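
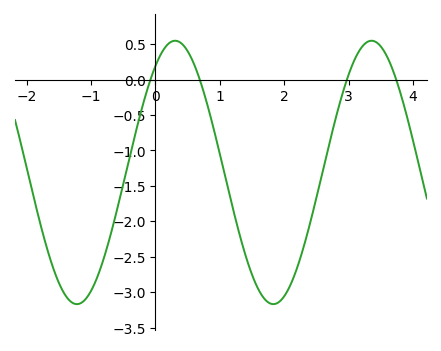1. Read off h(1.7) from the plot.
-3.1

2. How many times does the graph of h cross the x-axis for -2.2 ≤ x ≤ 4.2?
4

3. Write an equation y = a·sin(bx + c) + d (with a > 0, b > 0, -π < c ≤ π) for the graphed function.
y = 1.86sin(2.1x + 0.94) - 1.31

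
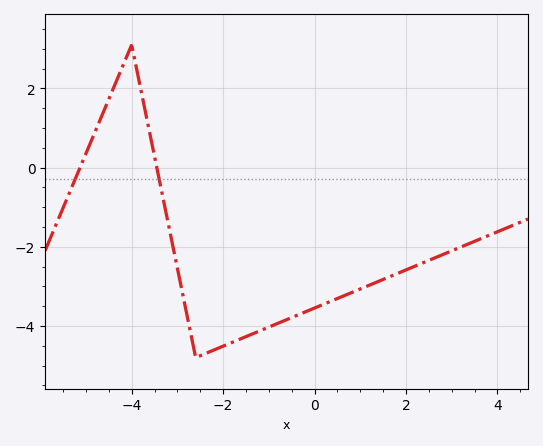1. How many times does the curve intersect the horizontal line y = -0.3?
2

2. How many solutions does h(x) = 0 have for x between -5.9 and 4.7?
2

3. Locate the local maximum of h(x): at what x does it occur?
-4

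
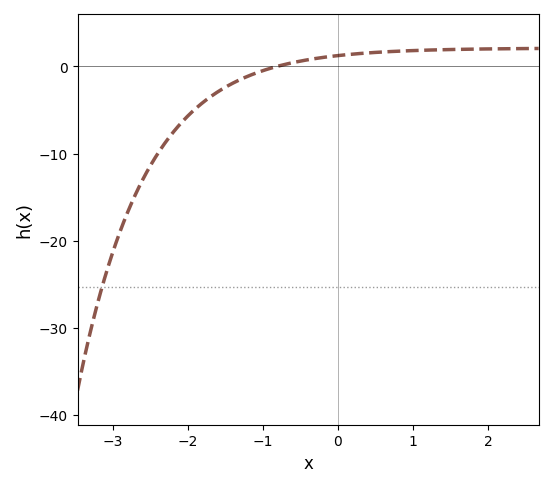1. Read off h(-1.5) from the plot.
-2.38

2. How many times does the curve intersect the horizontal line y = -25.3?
1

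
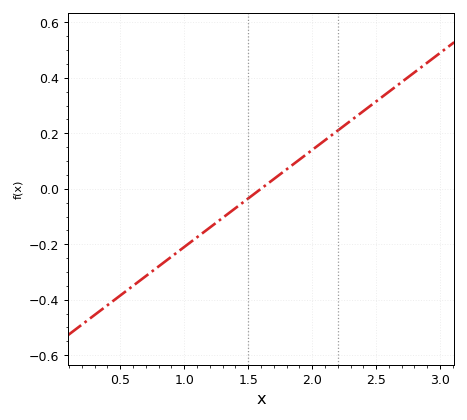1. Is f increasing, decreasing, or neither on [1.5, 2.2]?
increasing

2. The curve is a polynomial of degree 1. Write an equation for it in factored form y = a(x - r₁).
y = 0.35(x - 1.6)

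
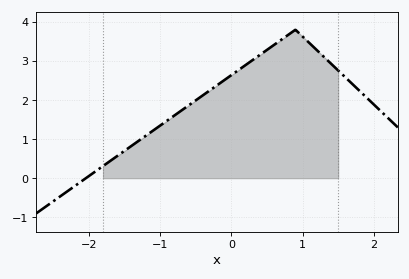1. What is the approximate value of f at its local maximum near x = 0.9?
3.8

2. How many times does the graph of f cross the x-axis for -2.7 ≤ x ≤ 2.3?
1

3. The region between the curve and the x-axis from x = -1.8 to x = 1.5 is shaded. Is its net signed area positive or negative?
positive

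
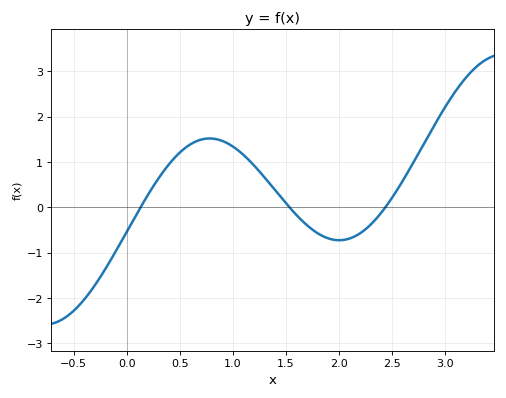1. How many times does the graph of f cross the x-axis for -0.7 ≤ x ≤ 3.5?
3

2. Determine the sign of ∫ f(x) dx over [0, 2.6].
positive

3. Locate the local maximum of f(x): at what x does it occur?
0.8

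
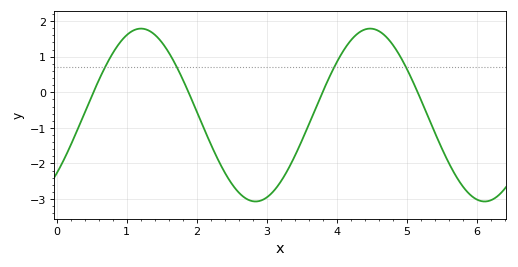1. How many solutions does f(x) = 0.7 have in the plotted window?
4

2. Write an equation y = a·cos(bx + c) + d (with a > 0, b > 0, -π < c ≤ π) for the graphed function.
y = 2.43cos(1.9x - 2.3) - 0.64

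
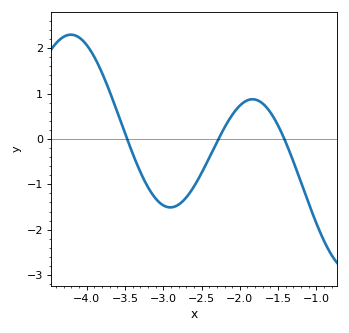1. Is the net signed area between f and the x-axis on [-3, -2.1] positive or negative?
negative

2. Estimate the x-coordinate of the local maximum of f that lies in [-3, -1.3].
-1.83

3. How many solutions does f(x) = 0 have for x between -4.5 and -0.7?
3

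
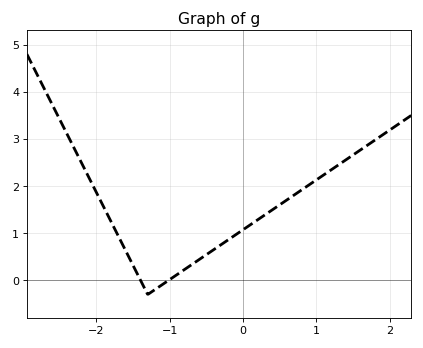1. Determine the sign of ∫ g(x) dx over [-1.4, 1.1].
positive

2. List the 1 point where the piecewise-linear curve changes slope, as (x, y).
(-1.3, -0.3)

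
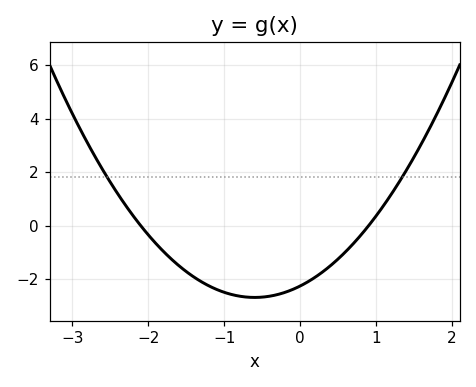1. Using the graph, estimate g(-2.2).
0.4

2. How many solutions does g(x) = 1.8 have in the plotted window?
2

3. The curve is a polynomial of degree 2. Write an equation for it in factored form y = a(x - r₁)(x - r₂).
y = 1.19(x + 2.1)(x - 0.9)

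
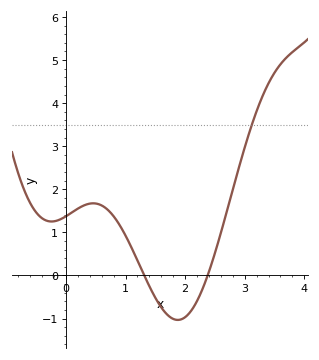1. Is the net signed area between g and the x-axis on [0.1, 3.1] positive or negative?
positive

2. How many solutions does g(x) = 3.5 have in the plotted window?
1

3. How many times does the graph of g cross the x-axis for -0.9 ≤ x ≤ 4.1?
2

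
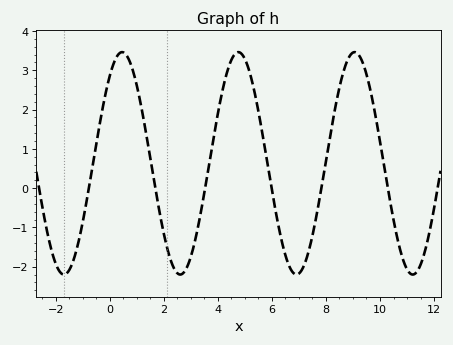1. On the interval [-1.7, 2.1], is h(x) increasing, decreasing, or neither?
neither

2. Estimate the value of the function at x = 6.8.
-2.2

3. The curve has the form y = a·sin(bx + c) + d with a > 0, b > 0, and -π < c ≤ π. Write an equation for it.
y = 2.83sin(1.5x + 0.91) + 0.63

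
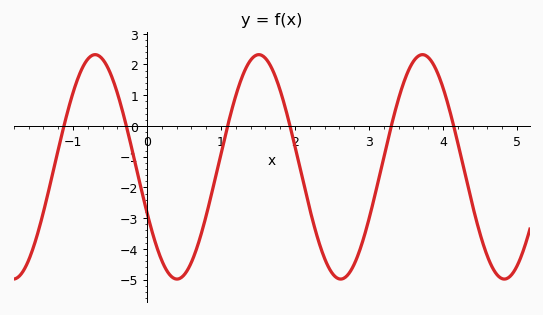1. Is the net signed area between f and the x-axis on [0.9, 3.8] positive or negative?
negative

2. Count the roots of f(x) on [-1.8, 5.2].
6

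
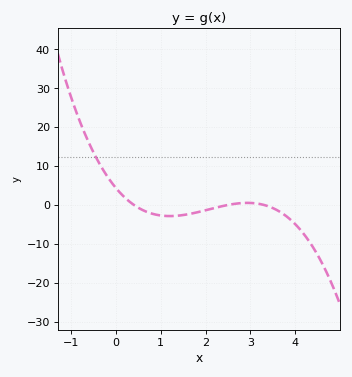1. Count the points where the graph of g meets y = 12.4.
1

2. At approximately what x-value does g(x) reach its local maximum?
2.9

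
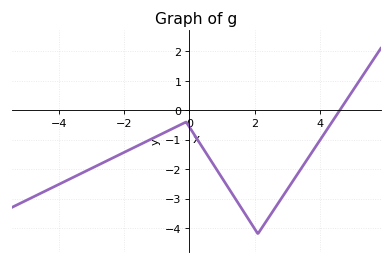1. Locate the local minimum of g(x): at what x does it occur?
2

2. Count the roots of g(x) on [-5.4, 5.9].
1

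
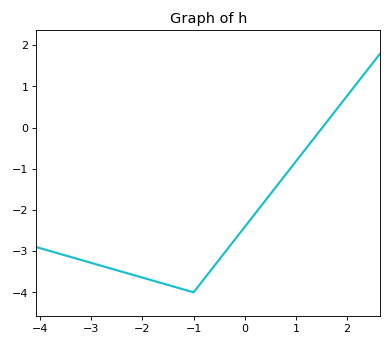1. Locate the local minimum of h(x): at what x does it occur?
-1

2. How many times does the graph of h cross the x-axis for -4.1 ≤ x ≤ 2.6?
1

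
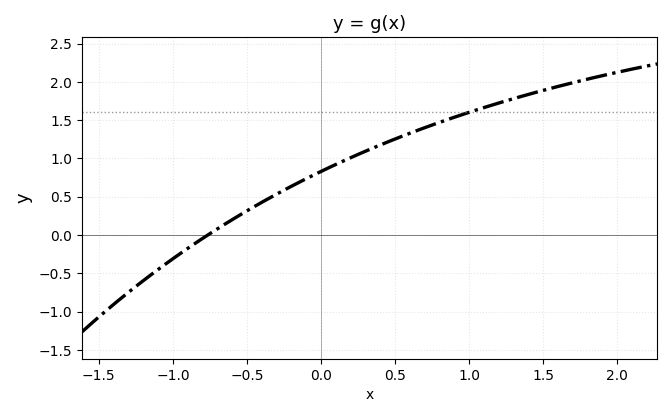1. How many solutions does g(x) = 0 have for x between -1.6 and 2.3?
1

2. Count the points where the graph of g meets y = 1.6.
1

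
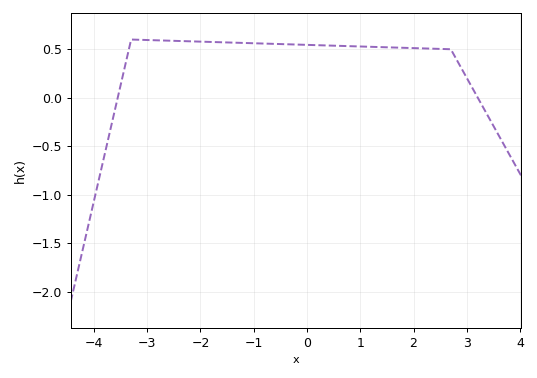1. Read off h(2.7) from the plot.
0.5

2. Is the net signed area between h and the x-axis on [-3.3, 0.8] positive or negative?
positive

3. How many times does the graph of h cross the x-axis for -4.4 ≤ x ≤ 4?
2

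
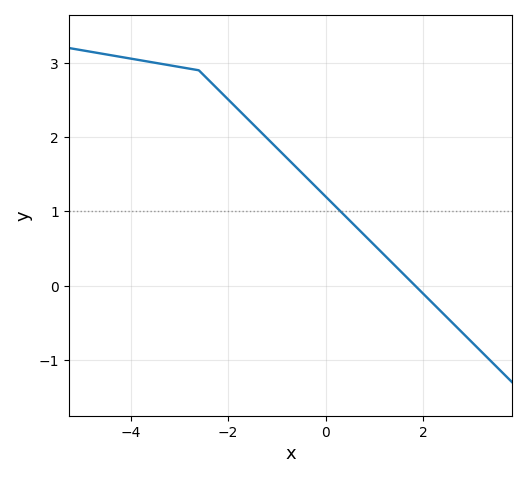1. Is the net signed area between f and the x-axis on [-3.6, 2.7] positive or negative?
positive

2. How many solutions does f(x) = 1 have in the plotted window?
1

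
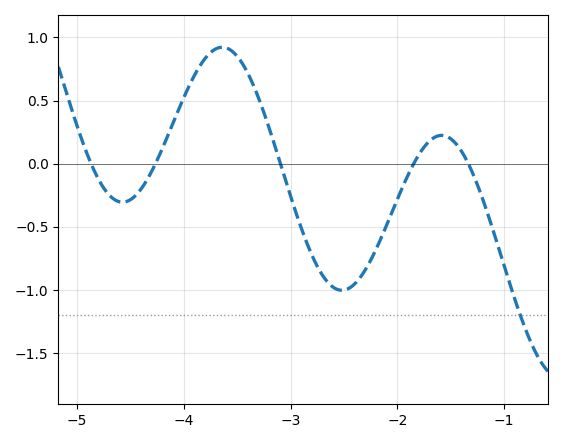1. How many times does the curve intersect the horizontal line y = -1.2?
1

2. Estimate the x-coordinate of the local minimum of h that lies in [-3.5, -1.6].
-2.52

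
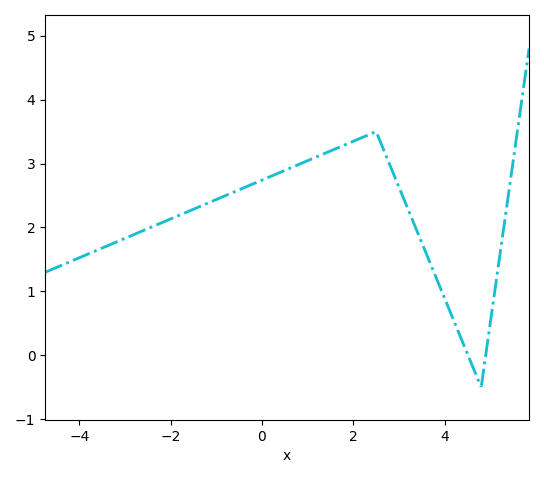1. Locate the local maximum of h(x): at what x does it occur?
2.4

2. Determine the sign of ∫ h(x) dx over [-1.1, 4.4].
positive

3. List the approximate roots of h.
4.6, 4.8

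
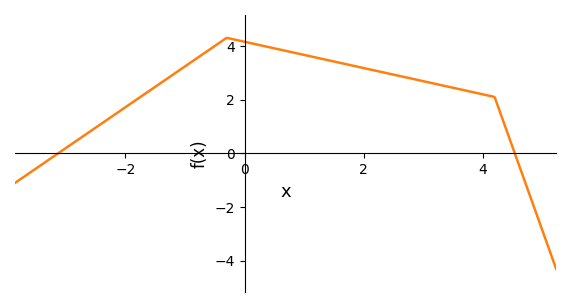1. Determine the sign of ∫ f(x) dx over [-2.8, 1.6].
positive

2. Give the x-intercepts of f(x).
-3.2, 4.6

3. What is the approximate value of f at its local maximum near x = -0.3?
4.2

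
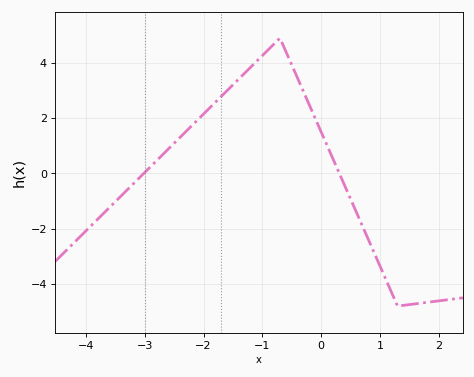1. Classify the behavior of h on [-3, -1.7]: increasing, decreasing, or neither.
increasing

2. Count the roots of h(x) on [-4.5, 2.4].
2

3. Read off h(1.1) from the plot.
-3.8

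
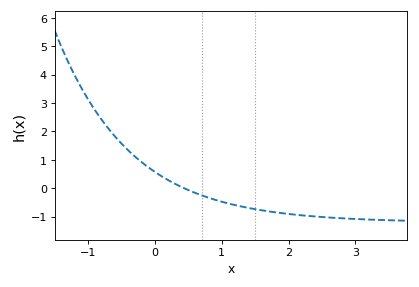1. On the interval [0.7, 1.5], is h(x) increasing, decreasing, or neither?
decreasing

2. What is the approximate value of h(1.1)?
-0.5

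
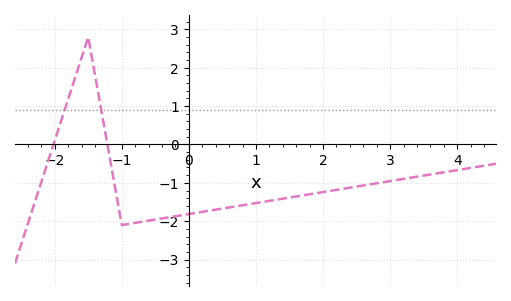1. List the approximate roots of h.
-2.02, -1.21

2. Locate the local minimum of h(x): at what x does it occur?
-0.998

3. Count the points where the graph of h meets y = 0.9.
2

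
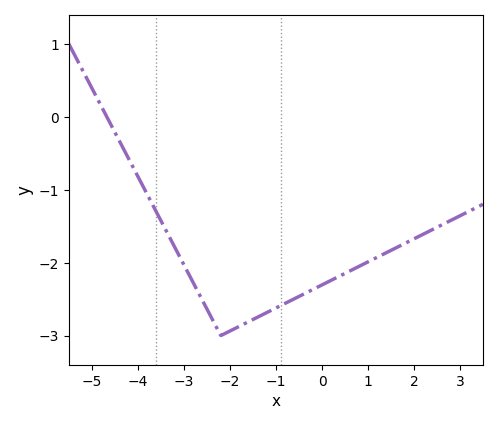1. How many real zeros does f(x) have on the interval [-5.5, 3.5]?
1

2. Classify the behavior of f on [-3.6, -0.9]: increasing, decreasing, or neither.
neither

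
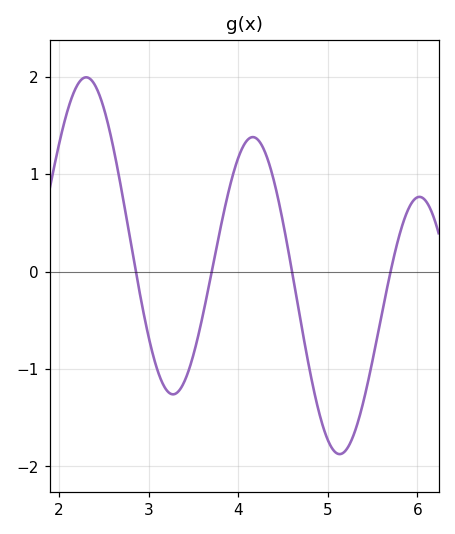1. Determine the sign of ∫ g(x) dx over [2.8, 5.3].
negative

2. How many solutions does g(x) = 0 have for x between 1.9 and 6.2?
4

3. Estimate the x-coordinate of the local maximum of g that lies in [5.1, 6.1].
6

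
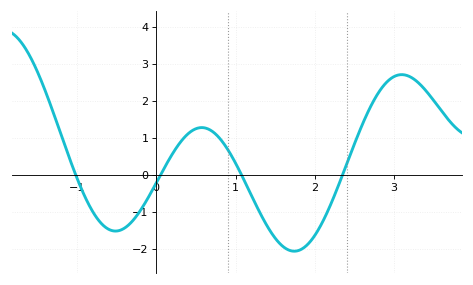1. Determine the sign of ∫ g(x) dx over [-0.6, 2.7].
negative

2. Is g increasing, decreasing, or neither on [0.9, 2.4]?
neither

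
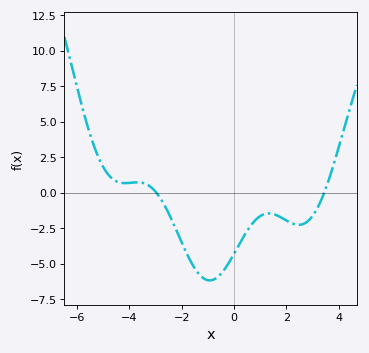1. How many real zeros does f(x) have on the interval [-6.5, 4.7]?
2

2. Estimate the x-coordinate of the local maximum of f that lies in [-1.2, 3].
1.33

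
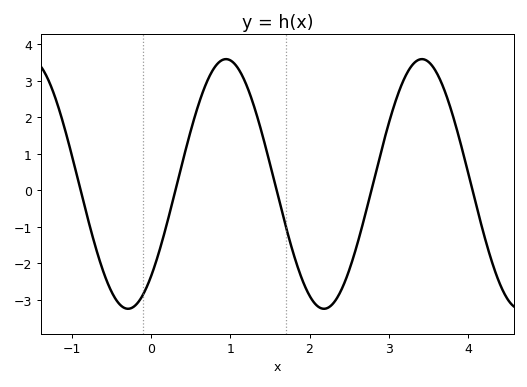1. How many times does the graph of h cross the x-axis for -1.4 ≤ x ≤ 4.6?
5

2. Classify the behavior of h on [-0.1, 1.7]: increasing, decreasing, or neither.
neither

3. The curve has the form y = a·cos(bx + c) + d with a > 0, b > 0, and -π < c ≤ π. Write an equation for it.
y = 3.42cos(2.5x - 2.4) + 0.17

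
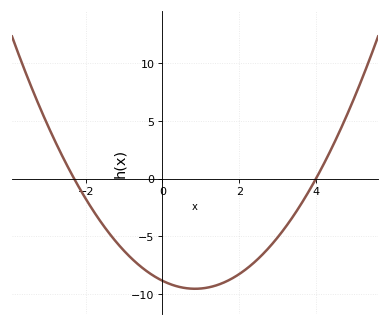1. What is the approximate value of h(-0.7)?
-7.22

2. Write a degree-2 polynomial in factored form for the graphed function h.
y = 0.96(x + 2.3)(x - 4)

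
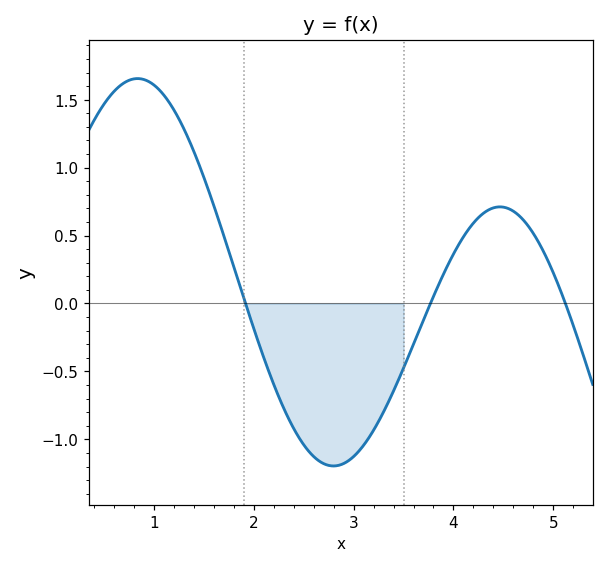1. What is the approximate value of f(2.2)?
-0.6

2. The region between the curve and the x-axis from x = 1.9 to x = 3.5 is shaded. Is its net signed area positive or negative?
negative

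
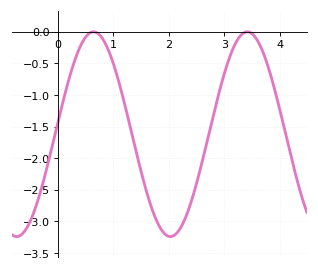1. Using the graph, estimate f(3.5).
-0.033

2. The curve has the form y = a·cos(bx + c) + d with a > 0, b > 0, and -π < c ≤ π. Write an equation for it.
y = 1.62cos(2.27x - 1.46) - 1.62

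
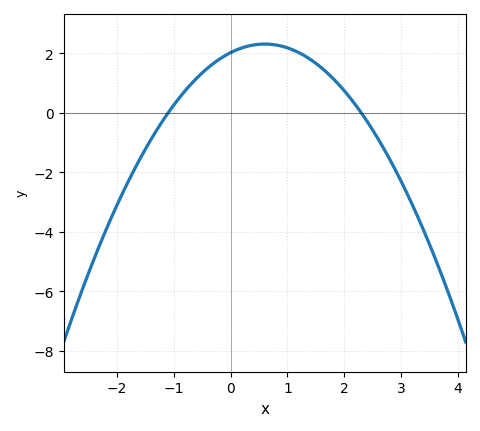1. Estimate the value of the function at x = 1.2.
2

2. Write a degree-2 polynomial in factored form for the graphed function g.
y = -0.8(x + 1.1)(x - 2.3)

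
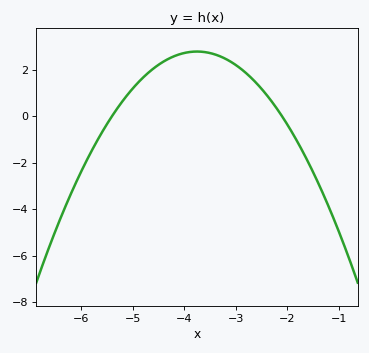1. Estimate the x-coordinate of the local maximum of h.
-3.8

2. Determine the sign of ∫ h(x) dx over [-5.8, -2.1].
positive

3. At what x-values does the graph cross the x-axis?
-5.4, -2.1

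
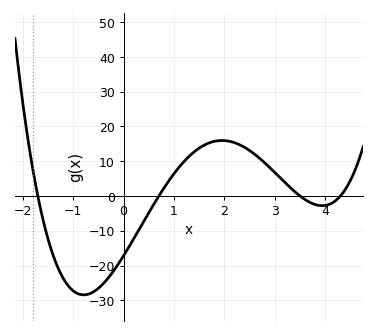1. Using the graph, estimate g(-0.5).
-27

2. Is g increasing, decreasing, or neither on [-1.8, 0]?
neither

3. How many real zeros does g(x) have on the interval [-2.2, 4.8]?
4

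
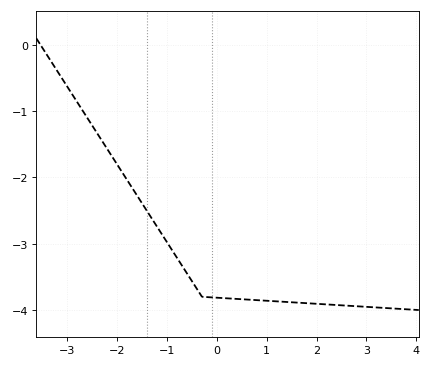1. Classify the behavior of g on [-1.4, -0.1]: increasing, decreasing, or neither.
decreasing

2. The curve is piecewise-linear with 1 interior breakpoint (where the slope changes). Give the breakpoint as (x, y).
(-0.3, -3.8)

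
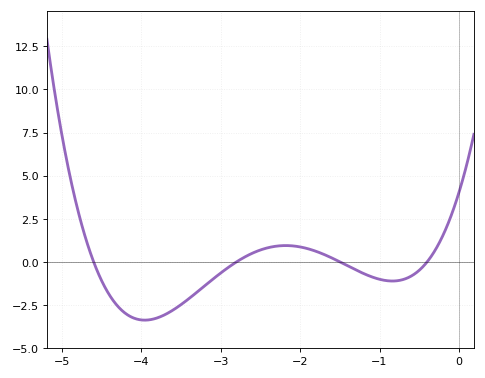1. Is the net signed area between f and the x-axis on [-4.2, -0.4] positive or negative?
negative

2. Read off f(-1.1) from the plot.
-0.866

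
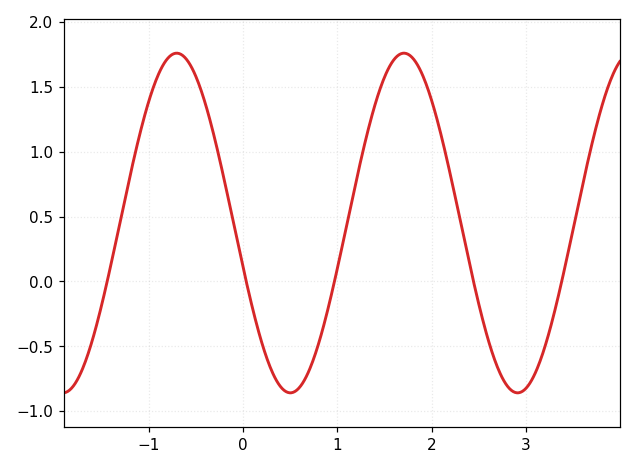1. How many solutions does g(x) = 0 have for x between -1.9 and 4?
5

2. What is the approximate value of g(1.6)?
1.7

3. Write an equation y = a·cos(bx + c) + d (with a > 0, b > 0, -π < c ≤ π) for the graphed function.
y = 1.31cos(2.6x + 1.8) + 0.45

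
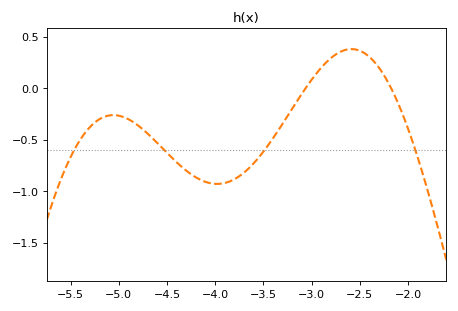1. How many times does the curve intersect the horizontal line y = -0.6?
4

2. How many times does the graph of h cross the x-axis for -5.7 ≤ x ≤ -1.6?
2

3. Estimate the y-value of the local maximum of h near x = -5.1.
-0.261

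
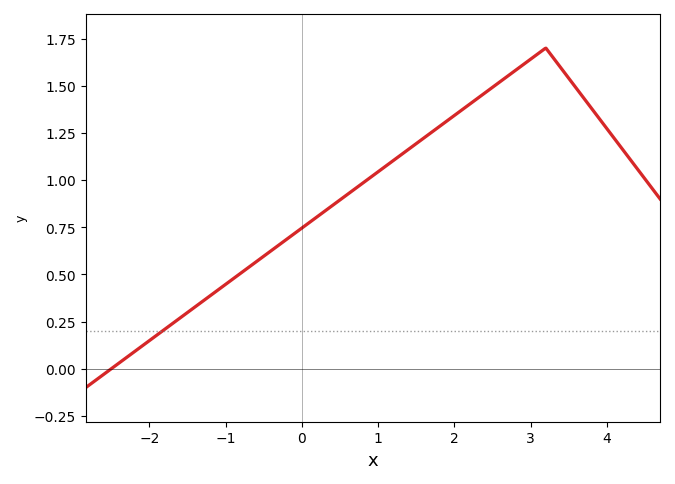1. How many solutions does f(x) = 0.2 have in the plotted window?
1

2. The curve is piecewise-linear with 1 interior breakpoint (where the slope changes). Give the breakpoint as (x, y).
(3.2, 1.7)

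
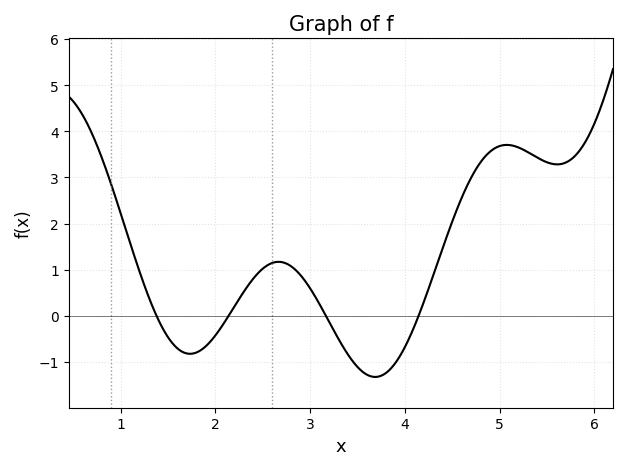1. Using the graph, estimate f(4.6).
2.6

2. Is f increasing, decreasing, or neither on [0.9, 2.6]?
neither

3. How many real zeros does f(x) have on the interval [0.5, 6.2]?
4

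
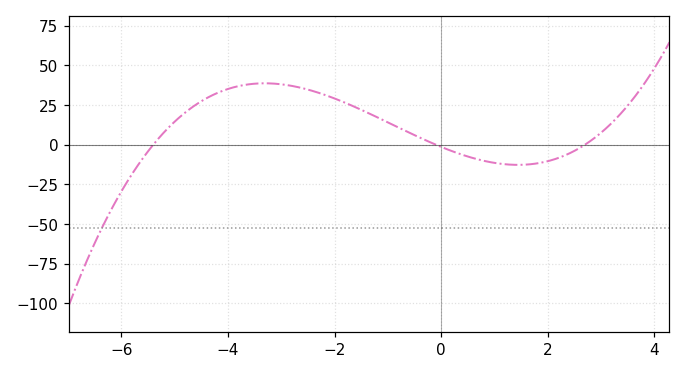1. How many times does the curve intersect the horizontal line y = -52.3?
1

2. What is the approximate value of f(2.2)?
-8.39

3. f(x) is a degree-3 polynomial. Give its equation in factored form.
y = 0.96(x + 5.4)(x + 0.1)(x - 2.7)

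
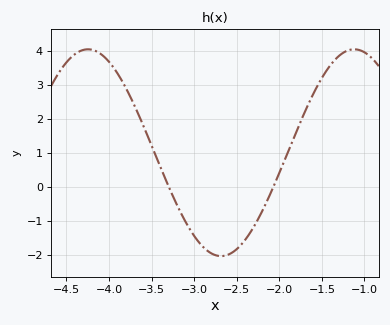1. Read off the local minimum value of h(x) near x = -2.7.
-2.03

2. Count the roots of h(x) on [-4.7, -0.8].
2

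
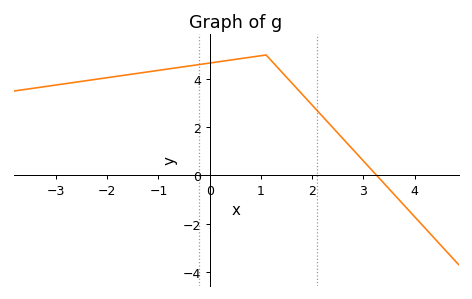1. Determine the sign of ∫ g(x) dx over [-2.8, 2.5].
positive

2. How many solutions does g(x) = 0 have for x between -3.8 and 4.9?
1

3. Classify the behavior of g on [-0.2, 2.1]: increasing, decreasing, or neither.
neither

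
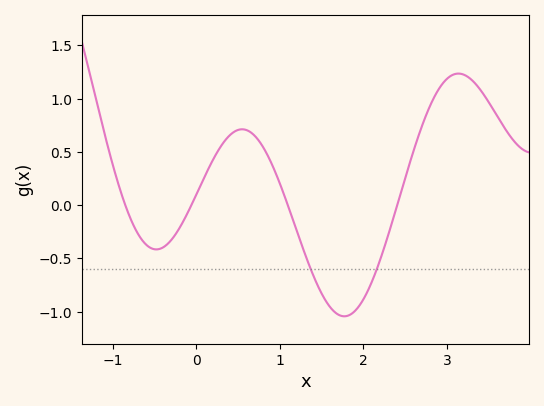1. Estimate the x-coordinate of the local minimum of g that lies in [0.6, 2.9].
1.8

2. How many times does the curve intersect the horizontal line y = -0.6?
2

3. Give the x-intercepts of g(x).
-0.8, -0.1, 1.1, 2.4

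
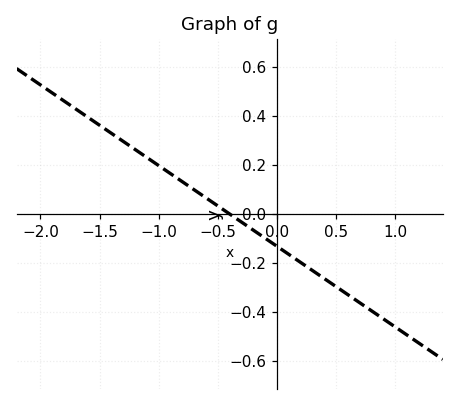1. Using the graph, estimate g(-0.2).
-0.066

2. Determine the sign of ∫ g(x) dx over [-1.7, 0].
positive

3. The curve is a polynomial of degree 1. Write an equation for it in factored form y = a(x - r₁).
y = -0.33(x + 0.4)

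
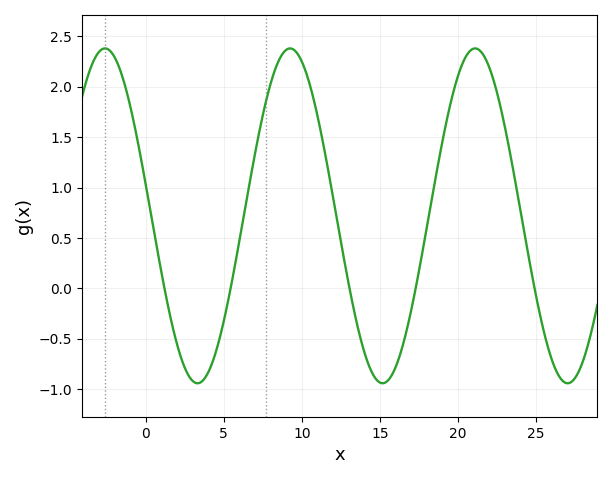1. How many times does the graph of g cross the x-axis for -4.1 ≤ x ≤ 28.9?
5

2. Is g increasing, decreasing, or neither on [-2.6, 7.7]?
neither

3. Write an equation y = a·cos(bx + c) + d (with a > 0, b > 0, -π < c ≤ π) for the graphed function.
y = 1.66cos(0.53x + 1.4) + 0.72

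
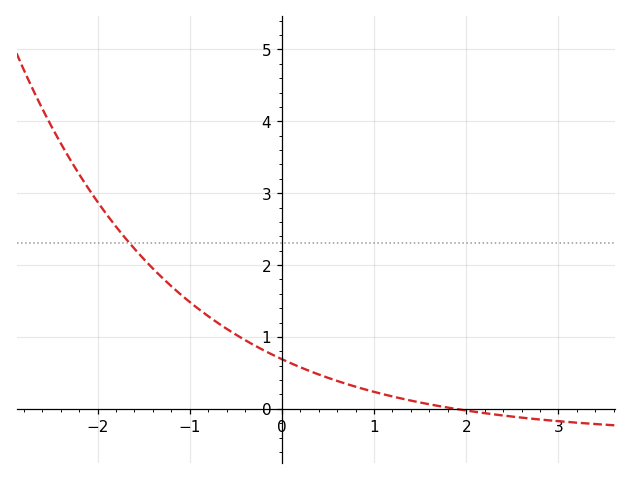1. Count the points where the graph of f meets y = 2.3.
1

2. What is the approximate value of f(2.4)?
-0.094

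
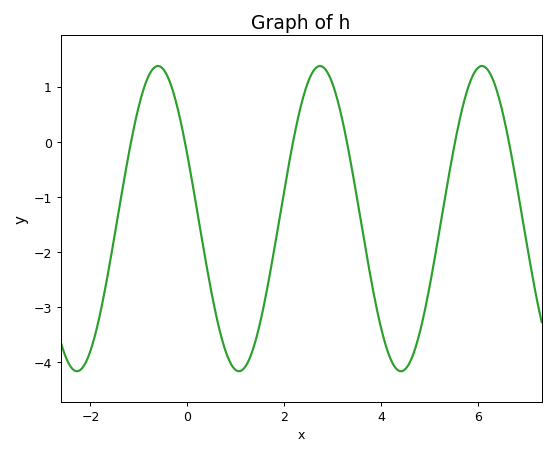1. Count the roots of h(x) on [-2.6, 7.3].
6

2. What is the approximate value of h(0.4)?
-2.27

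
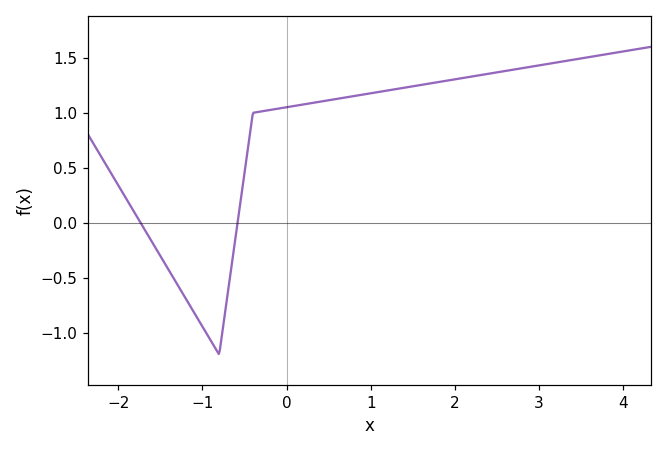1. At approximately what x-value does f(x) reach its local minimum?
-0.802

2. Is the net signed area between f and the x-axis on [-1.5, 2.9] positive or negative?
positive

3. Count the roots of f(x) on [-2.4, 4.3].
2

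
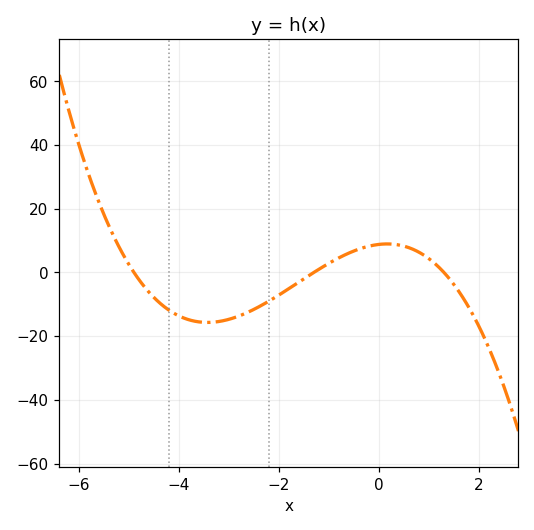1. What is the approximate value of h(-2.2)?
-10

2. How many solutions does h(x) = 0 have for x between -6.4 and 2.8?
3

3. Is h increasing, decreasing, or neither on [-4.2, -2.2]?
neither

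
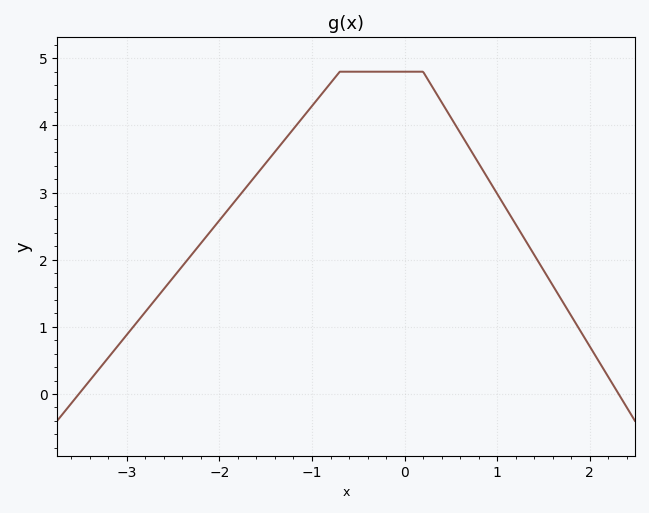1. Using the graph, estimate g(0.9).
3.2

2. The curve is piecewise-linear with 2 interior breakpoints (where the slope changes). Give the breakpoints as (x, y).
(-0.7, 4.8); (0.2, 4.8)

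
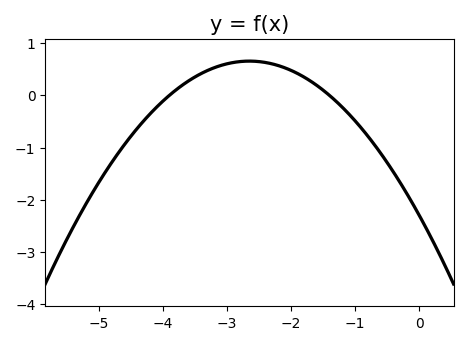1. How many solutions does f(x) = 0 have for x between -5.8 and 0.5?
2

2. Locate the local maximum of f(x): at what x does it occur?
-2.6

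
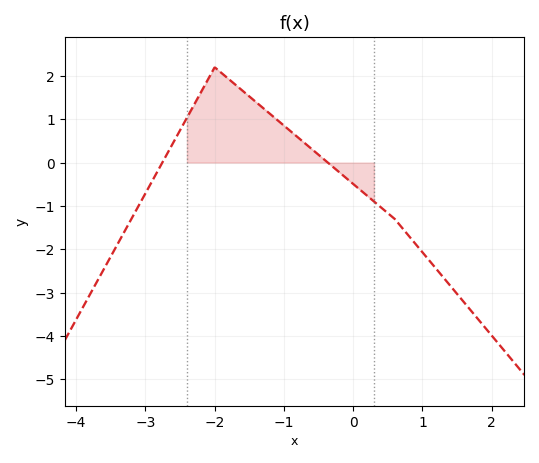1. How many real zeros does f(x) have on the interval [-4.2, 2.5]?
2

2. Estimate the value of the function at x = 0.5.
-1.2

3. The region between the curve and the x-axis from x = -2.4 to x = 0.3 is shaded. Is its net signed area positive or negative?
positive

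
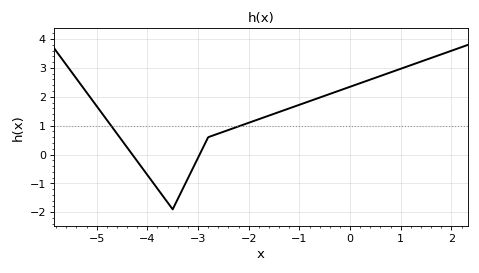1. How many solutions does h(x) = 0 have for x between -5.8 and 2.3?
2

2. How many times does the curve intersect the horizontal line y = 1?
2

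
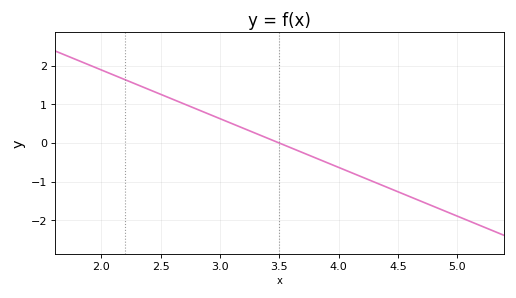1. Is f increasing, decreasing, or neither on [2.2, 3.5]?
decreasing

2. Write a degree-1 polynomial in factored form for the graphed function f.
y = -1.26(x - 3.5)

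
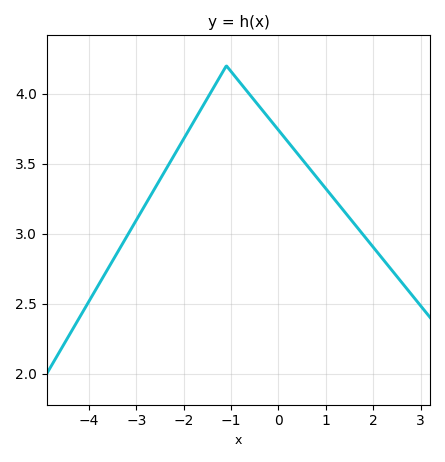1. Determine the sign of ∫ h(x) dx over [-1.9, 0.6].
positive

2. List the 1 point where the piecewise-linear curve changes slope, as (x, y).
(-1.1, 4.2)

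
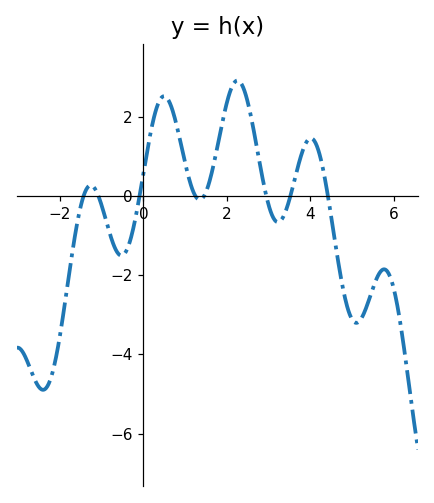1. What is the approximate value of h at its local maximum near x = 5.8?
-1.8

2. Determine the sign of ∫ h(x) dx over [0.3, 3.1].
positive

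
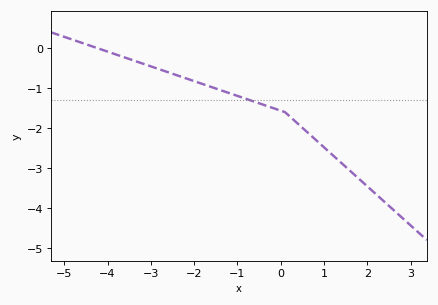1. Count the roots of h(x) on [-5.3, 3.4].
1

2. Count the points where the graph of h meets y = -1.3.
1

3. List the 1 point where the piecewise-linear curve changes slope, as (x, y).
(0.1, -1.6)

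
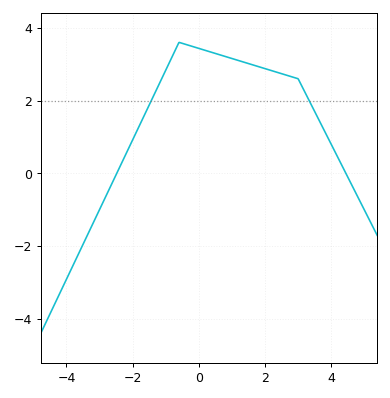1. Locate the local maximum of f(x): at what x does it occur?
-0.6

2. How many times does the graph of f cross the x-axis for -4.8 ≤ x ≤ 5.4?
2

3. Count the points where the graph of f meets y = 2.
2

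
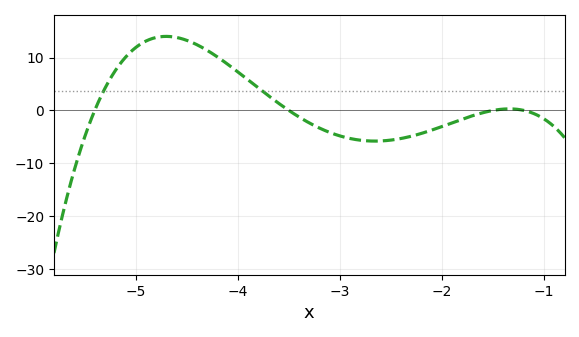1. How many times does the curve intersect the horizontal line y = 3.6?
2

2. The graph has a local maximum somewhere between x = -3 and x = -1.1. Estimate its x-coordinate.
-1.34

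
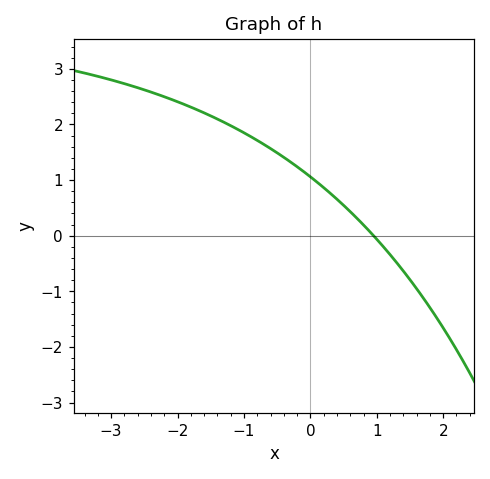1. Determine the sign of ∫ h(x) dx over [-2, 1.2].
positive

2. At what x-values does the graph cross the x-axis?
1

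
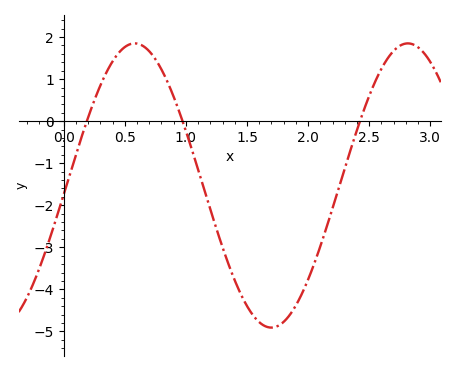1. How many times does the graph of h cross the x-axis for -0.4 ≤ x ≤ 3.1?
3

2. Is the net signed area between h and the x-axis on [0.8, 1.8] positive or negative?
negative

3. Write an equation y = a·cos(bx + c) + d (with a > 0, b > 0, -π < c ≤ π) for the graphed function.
y = 3.38cos(2.8x - 1.6) - 1.53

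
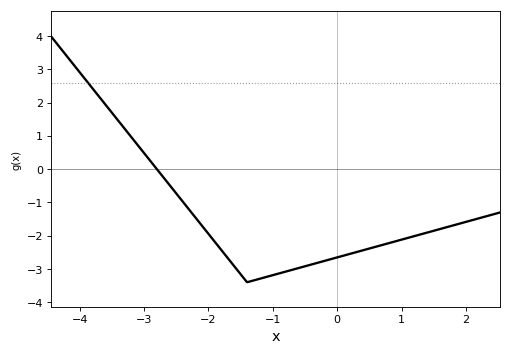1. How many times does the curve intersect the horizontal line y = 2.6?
1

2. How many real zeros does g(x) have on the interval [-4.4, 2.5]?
1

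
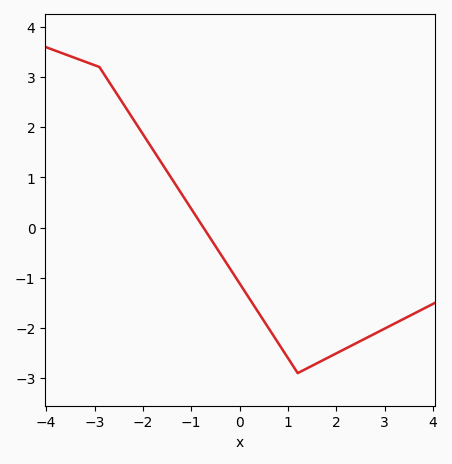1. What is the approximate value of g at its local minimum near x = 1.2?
-2.9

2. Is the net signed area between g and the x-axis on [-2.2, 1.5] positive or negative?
negative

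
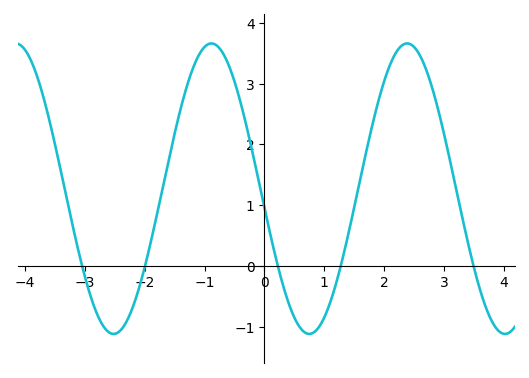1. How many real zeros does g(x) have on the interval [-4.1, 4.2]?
5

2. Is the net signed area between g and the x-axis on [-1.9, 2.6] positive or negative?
positive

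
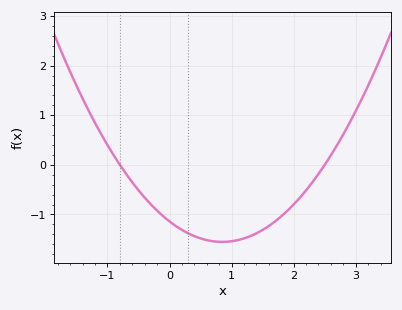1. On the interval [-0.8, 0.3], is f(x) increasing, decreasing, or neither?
decreasing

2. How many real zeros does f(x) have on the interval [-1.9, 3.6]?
2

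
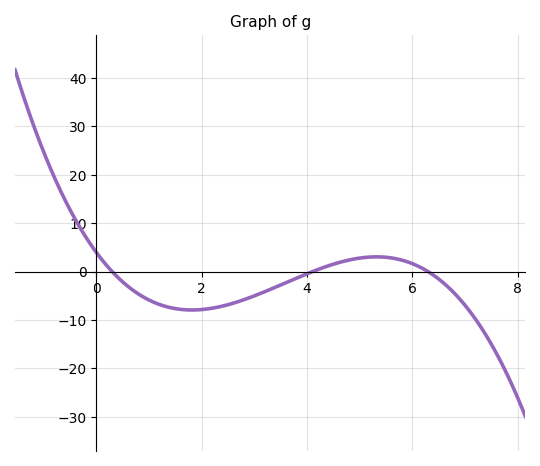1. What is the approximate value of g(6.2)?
1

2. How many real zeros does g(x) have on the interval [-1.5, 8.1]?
3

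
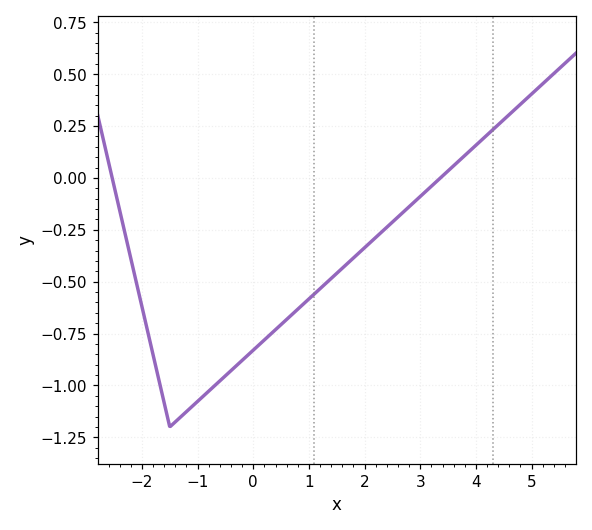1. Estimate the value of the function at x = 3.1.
-0.05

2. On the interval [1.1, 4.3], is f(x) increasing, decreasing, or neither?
increasing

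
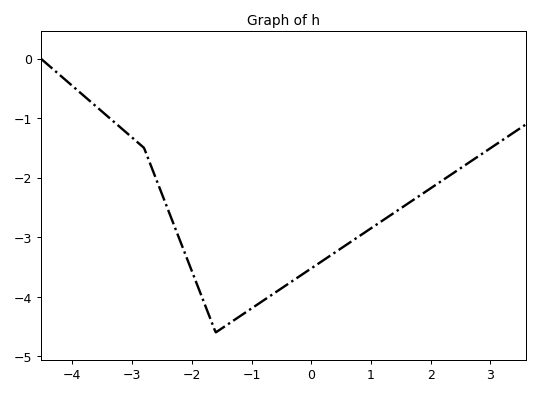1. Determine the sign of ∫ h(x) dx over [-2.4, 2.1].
negative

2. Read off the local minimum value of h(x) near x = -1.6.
-4.6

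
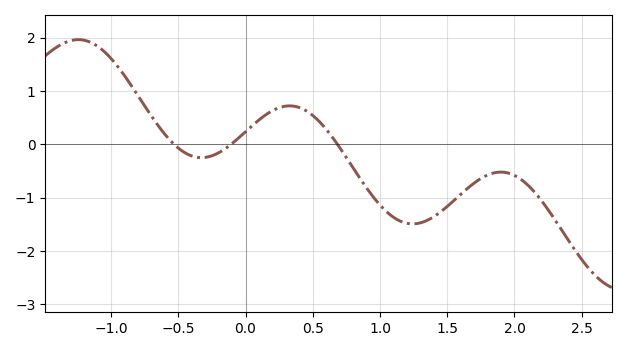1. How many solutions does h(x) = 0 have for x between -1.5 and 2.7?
3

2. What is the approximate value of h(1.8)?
-0.574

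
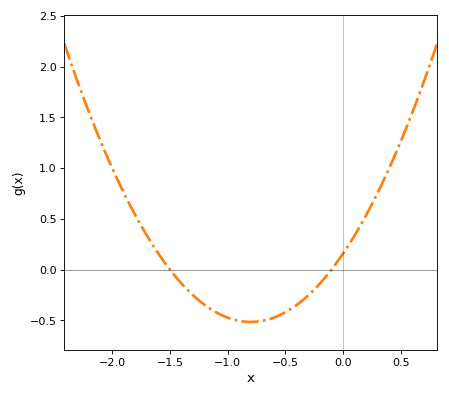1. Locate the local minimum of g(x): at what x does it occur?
-0.8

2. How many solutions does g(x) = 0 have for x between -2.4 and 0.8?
2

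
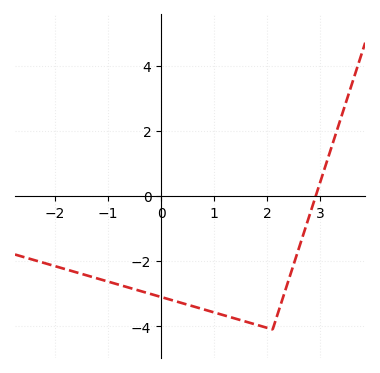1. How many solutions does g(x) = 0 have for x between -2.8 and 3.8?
1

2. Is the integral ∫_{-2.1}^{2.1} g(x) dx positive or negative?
negative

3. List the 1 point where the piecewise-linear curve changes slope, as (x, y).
(2.1, -4.1)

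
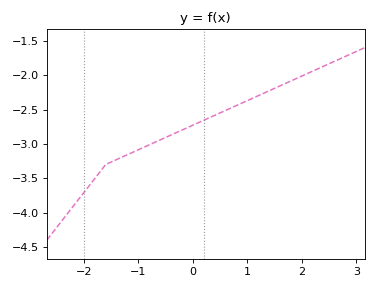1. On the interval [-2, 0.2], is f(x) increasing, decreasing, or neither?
increasing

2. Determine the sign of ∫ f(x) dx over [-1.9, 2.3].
negative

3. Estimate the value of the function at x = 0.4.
-2.58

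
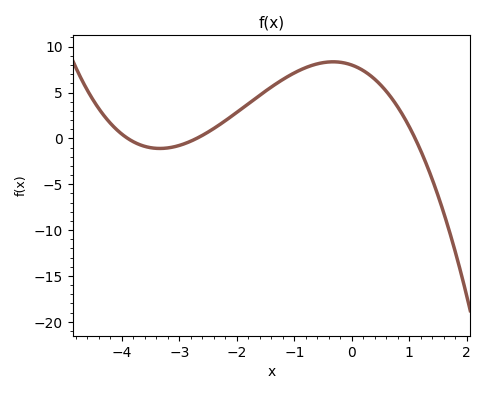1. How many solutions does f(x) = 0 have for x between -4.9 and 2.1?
3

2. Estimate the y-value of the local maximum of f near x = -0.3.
8.5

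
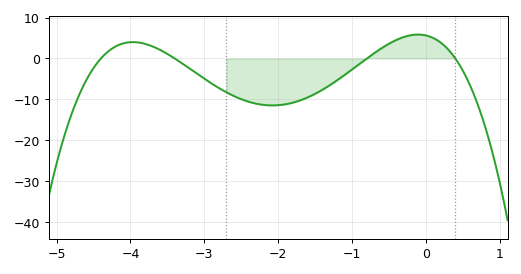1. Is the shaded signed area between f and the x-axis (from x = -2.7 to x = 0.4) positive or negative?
negative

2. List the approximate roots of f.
-4.4, -3.4, -0.8, 0.4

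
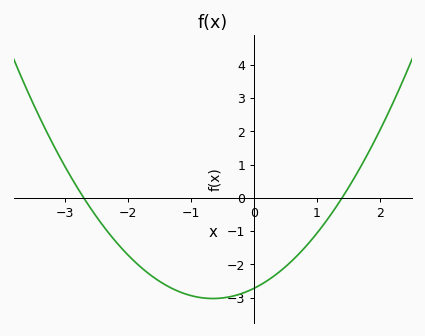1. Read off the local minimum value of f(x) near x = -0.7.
-3.03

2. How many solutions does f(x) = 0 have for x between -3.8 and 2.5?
2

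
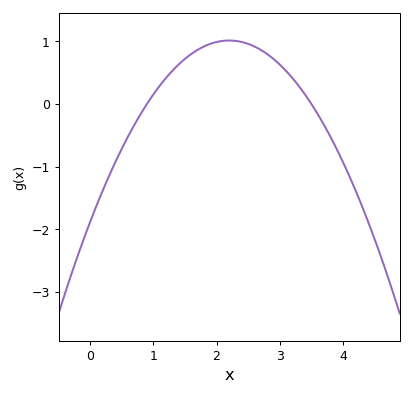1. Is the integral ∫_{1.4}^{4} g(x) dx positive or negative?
positive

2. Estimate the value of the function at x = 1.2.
0.414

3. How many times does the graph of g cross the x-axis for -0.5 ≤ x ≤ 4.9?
2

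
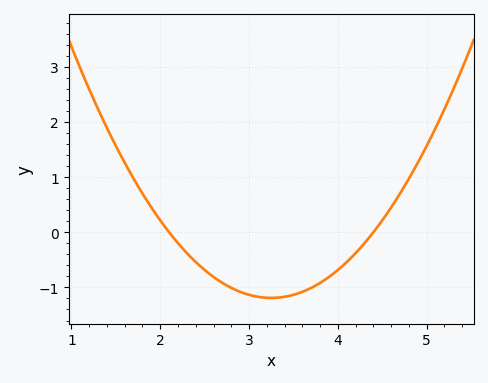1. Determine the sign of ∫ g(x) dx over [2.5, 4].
negative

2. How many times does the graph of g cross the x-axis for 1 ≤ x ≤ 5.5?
2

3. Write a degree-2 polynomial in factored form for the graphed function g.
y = 0.9(x - 2.1)(x - 4.4)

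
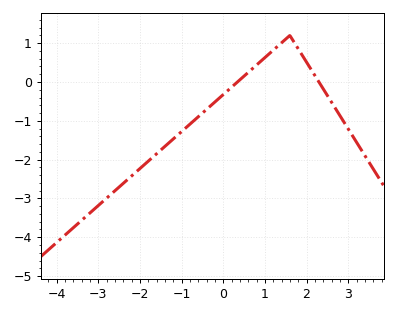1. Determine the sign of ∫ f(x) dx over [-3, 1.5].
negative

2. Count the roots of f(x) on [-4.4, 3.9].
2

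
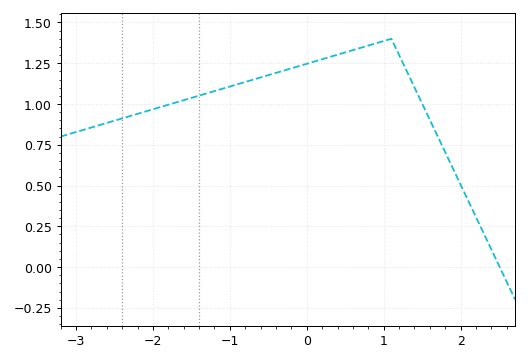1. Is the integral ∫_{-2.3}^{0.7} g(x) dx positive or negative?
positive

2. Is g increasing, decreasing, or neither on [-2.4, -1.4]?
increasing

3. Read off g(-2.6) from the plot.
0.88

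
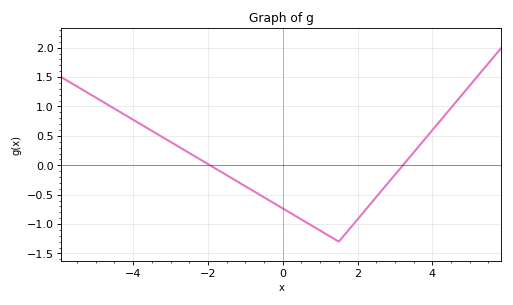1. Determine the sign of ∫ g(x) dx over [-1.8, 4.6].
negative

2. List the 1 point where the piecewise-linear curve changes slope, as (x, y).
(1.5, -1.3)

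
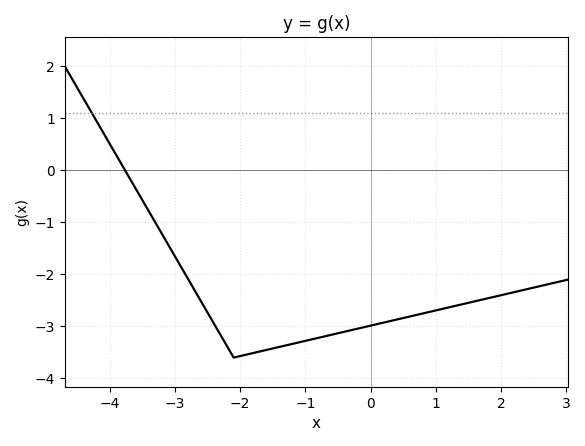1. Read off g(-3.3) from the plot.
-1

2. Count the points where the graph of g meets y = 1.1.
1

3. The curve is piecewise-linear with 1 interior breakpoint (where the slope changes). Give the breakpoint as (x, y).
(-2.1, -3.6)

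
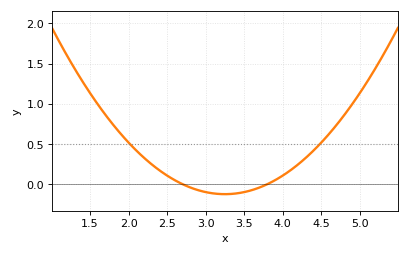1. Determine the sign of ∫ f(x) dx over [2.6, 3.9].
negative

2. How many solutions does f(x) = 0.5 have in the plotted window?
2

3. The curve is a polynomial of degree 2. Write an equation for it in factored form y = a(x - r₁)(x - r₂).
y = 0.41(x - 2.7)(x - 3.8)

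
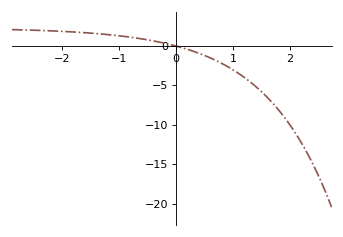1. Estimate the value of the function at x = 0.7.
-1.87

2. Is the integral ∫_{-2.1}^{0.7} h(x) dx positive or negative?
positive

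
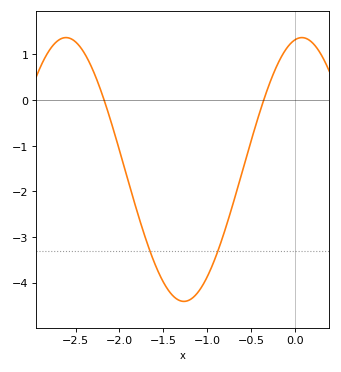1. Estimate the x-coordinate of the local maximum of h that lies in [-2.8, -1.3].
-2.61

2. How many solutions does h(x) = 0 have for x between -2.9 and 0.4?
2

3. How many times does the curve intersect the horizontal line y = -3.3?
2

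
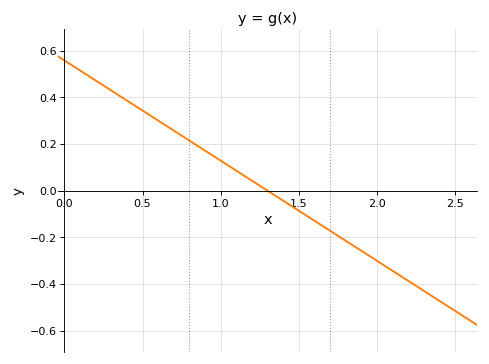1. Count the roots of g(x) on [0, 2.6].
1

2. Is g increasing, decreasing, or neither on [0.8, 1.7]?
decreasing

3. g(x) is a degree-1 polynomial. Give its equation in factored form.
y = -0.43(x - 1.3)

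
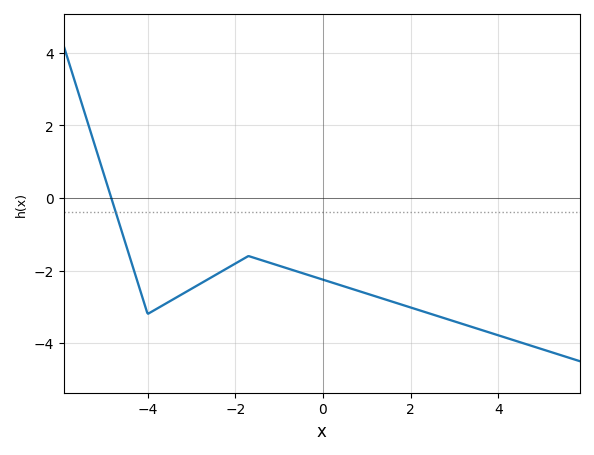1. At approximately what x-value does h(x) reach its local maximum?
-1.7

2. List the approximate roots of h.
-4.83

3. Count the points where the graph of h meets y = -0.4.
1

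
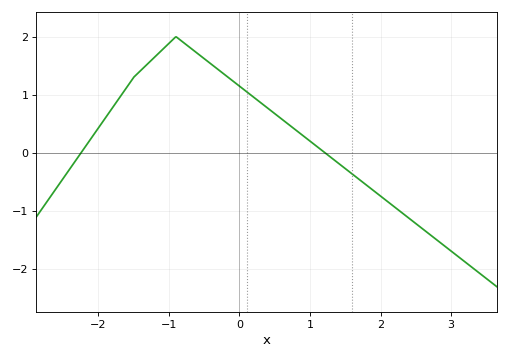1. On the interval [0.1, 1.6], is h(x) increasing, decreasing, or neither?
decreasing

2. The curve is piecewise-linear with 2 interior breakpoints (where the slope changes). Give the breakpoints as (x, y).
(-1.5, 1.3); (-0.9, 2)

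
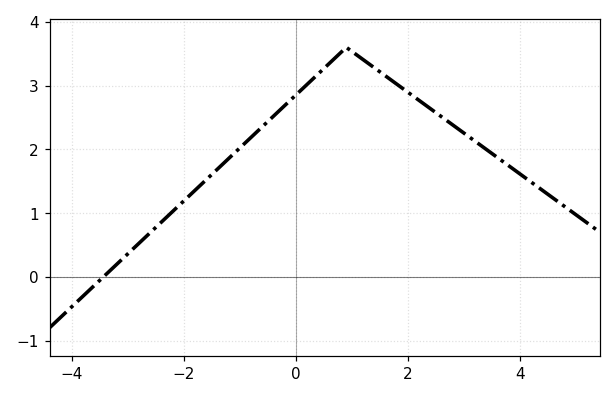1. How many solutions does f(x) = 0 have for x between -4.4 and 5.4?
1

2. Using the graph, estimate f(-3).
0.362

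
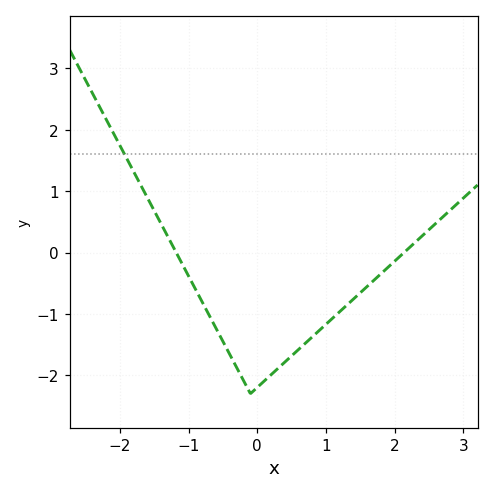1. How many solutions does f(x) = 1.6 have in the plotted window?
1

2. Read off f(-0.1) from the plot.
-2.3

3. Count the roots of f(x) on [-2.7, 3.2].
2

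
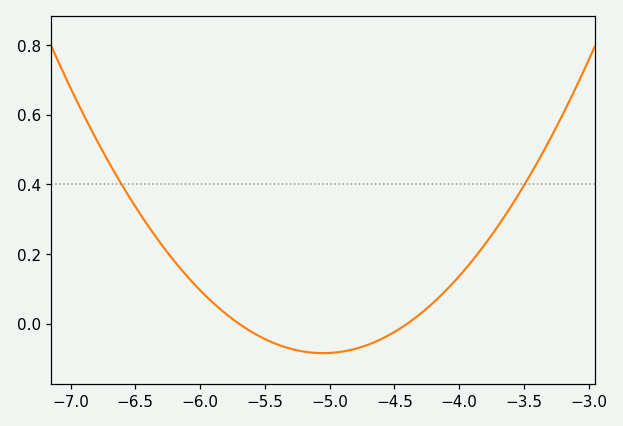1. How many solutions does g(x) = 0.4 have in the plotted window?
2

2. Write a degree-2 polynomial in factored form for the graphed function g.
y = 0.2(x + 5.7)(x + 4.4)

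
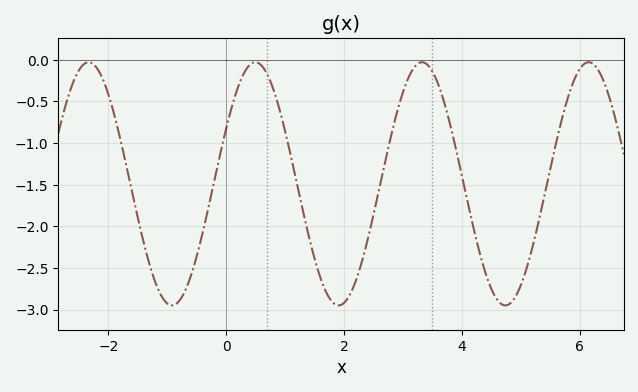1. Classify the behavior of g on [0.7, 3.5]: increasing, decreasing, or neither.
neither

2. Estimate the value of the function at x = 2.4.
-2.17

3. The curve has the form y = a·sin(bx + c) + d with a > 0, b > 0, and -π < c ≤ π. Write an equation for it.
y = 1.46sin(2.22x + 0.472) - 1.49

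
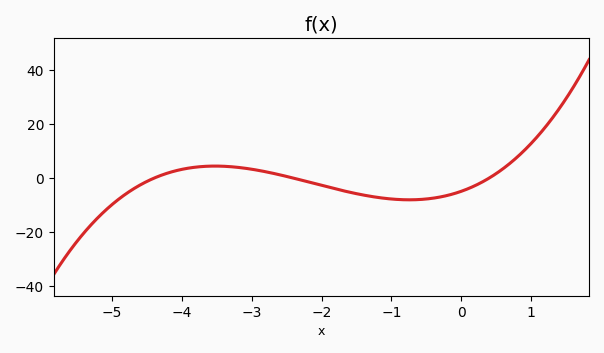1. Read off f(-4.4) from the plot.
0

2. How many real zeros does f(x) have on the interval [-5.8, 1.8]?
3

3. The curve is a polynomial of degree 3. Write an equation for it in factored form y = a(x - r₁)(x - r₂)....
y = 1.16(x + 4.4)(x + 2.4)(x - 0.4)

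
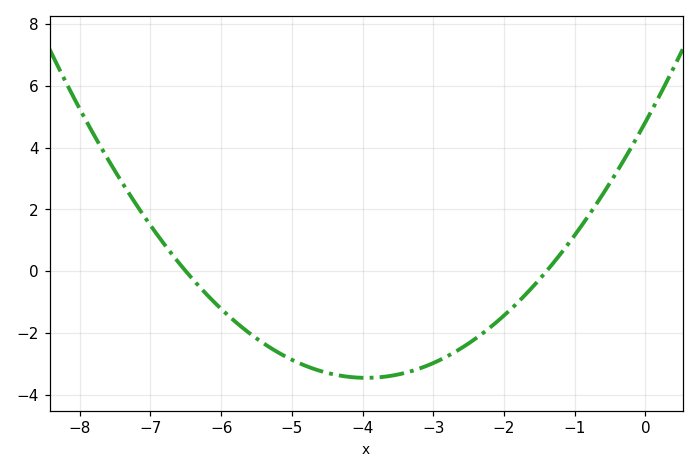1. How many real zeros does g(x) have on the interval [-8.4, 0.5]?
2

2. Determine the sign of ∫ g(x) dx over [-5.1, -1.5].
negative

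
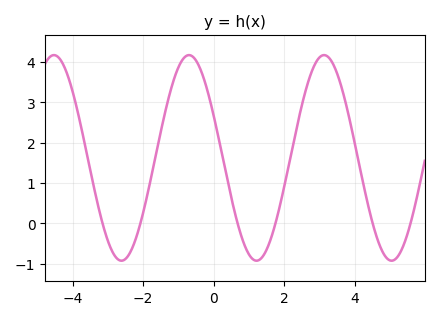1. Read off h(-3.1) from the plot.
-0.154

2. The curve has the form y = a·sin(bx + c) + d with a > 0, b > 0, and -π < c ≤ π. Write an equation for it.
y = 2.55sin(1.64x + 2.71) + 1.62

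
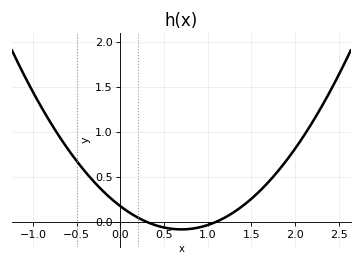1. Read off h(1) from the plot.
-0.05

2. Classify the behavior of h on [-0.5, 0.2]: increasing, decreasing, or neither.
decreasing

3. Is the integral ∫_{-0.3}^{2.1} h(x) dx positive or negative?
positive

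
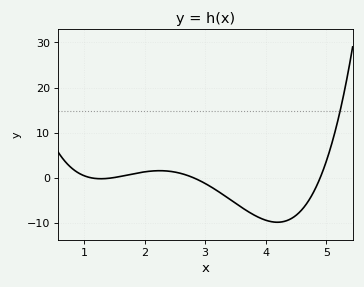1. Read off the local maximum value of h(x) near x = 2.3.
1.52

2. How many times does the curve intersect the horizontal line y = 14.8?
1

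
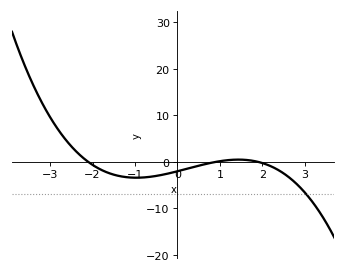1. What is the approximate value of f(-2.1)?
0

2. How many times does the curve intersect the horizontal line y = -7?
1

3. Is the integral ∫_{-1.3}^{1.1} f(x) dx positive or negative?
negative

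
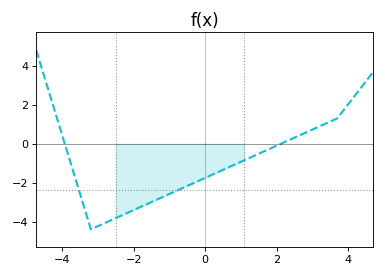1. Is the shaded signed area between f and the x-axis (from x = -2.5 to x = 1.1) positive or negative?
negative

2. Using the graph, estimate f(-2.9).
-4.15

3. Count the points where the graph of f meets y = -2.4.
2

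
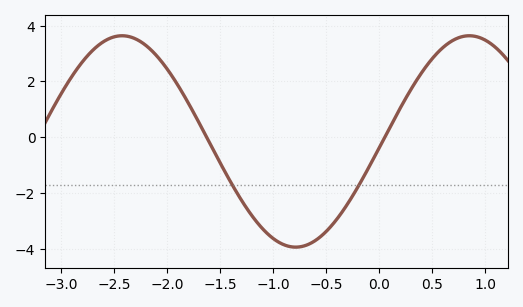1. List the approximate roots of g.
-1.6, 0.1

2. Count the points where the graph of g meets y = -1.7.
2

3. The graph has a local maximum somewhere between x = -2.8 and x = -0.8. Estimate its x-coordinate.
-2.4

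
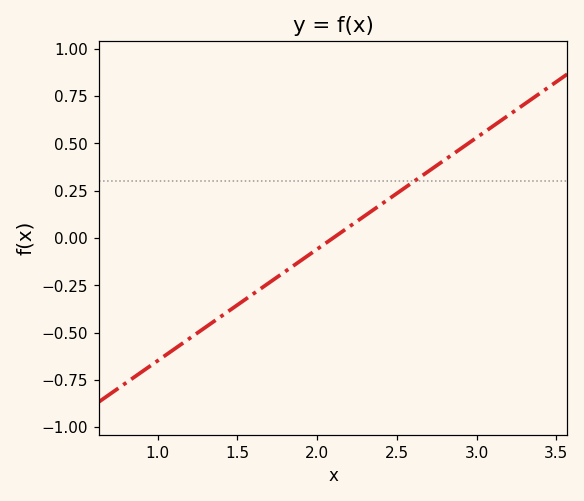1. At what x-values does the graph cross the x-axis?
2.1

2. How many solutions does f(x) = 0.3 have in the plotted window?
1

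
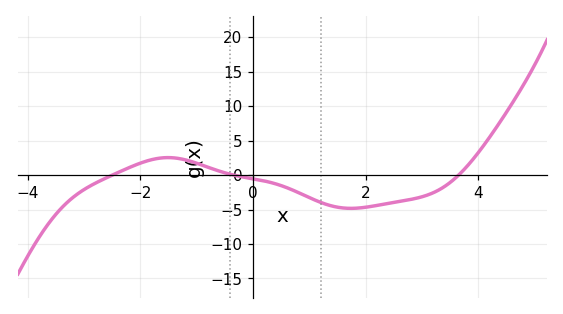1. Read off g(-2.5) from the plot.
0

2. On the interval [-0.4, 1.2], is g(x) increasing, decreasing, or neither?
decreasing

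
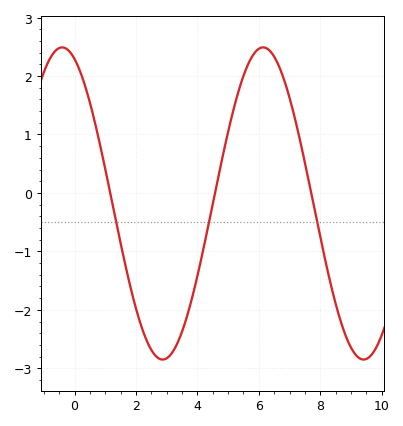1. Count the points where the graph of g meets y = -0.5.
3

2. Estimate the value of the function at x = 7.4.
0.761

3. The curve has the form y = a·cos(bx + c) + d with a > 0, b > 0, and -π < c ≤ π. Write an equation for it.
y = 2.67cos(0.96x + 0.39) - 0.18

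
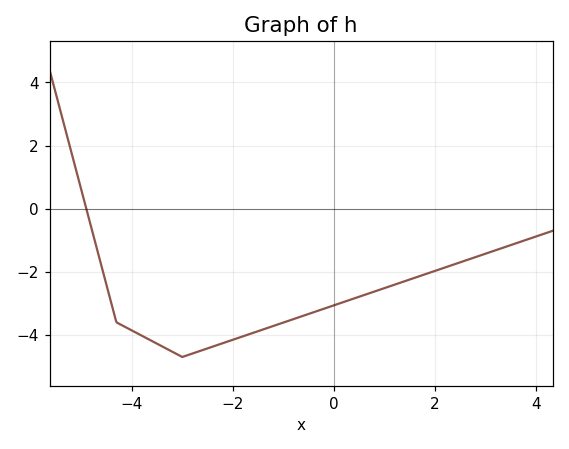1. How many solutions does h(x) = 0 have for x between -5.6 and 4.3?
1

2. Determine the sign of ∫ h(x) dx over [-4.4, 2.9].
negative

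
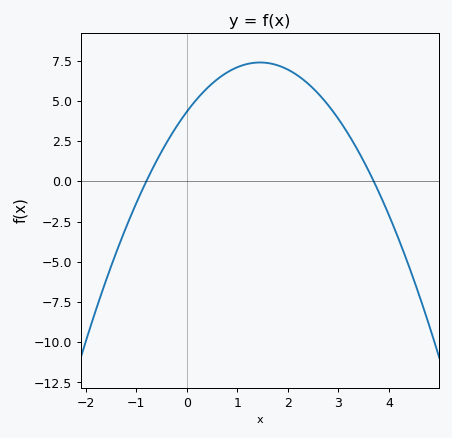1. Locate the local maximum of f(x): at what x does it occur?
1.45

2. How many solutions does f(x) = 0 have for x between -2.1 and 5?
2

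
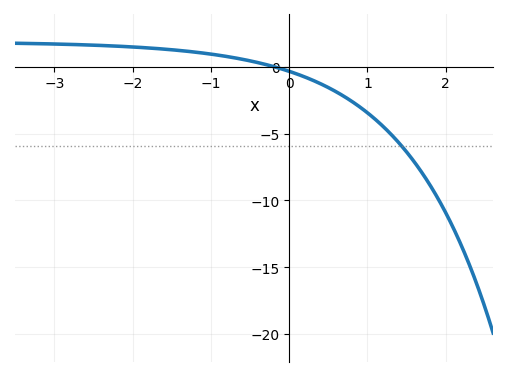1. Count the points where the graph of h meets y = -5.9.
1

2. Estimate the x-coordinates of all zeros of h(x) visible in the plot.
-0.2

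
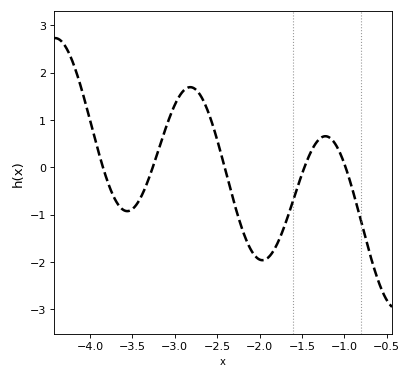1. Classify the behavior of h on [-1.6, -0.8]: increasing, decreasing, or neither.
neither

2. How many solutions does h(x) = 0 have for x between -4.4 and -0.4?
5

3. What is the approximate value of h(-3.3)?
-0.203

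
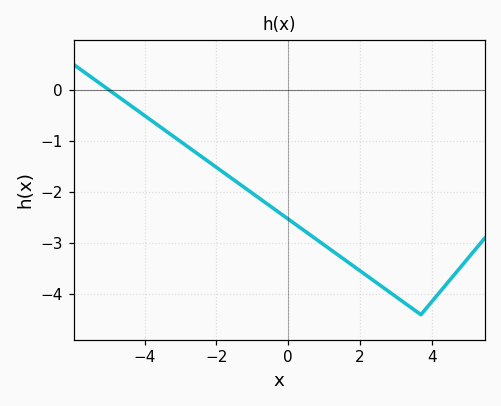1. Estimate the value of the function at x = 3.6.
-4.3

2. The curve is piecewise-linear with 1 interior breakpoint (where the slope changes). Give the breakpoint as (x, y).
(3.7, -4.4)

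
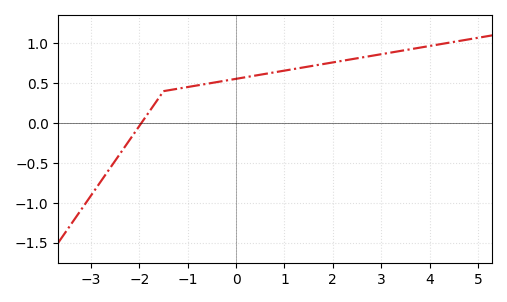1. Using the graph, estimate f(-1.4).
0.4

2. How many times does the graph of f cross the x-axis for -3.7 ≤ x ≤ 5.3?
1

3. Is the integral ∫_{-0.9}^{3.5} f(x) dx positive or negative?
positive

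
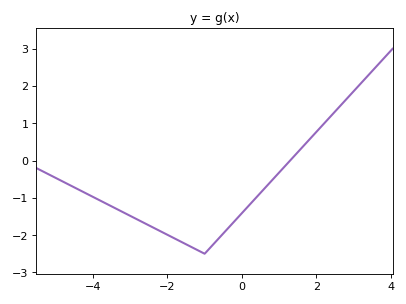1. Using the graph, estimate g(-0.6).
-2.1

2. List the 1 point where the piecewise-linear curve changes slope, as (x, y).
(-1, -2.5)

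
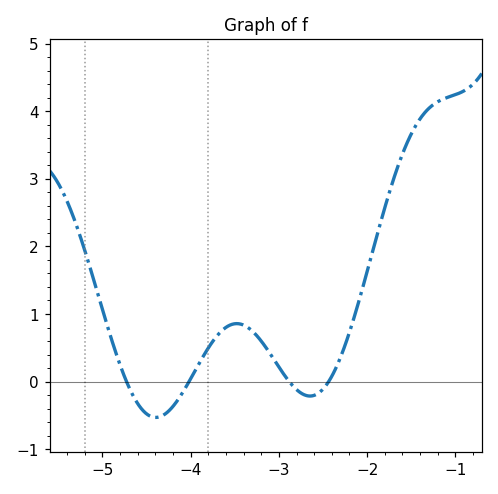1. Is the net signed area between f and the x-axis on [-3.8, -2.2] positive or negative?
positive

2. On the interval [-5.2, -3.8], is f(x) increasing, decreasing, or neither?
neither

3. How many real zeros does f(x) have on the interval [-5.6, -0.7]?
4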